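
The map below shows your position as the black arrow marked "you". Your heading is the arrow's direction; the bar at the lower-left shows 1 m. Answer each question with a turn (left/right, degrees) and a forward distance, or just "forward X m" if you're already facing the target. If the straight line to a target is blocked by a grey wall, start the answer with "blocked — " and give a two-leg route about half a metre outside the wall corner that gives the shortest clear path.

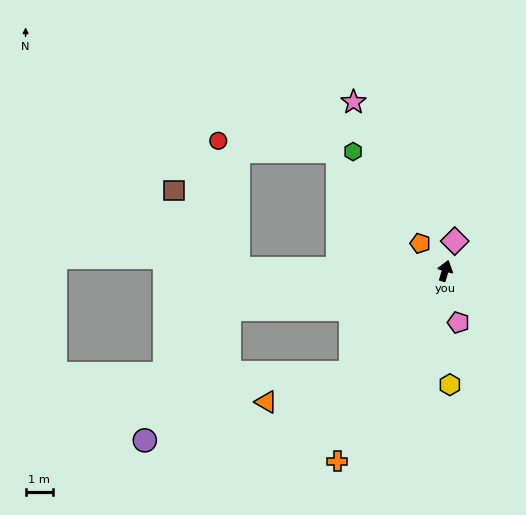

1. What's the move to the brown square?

blocked — turn left 106°, forward 7.5 m, then turn right 50°, forward 3.7 m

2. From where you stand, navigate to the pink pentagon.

turn right 149°, forward 1.9 m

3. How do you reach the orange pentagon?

turn left 59°, forward 1.3 m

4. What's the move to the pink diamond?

forward 1.1 m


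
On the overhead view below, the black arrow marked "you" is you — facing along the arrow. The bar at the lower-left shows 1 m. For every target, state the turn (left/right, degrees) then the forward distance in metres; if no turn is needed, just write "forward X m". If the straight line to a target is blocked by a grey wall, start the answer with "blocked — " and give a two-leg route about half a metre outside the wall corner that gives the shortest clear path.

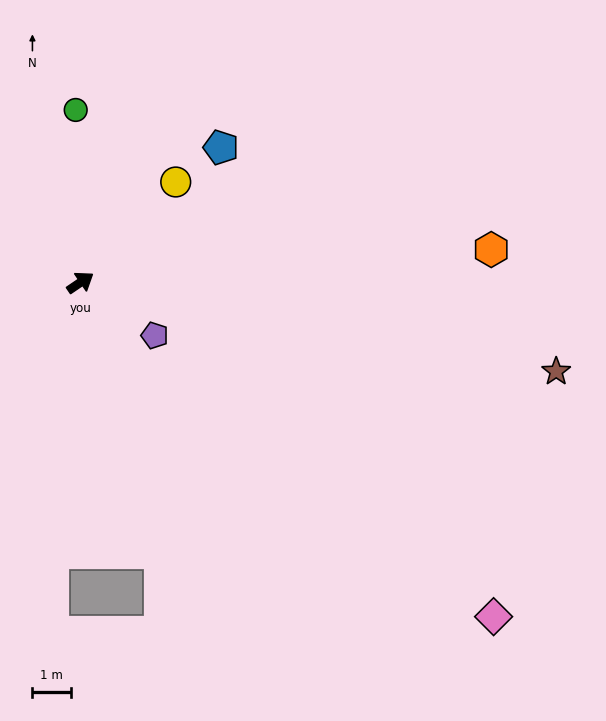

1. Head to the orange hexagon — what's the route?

turn right 30°, forward 10.8 m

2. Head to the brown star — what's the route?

turn right 45°, forward 12.7 m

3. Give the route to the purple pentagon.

turn right 70°, forward 2.4 m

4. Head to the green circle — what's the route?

turn left 57°, forward 4.5 m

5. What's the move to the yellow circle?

turn left 12°, forward 3.6 m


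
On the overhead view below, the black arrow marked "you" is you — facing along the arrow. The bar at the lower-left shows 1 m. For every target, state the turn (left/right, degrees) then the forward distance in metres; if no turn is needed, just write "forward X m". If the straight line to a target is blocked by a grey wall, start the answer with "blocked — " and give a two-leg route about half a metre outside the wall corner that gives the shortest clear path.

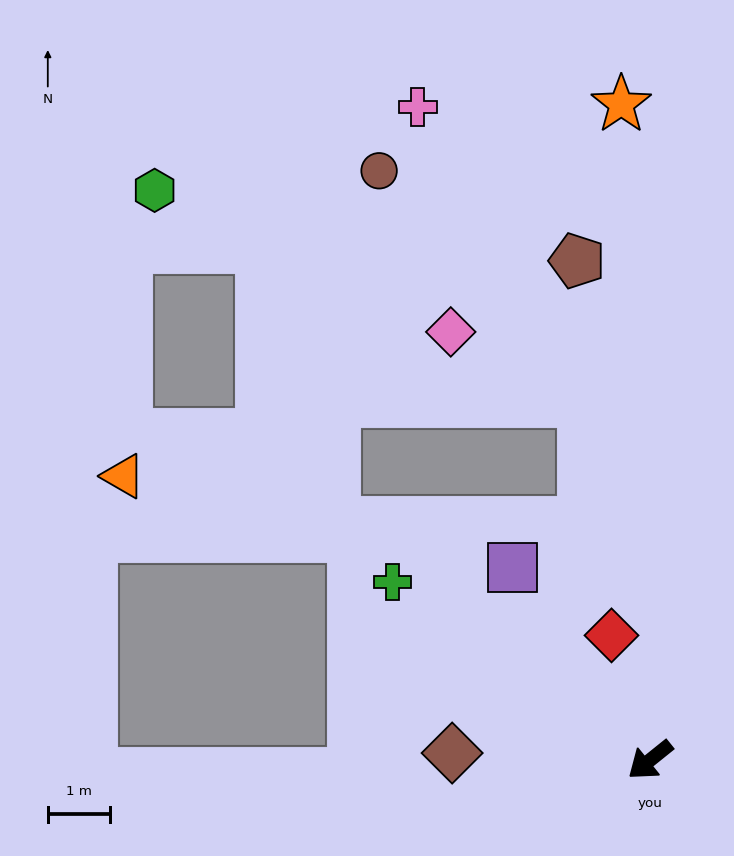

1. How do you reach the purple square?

turn right 93°, forward 3.8 m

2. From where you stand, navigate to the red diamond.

turn right 112°, forward 2.1 m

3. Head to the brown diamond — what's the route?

turn right 41°, forward 3.2 m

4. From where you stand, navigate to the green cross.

turn right 73°, forward 5.1 m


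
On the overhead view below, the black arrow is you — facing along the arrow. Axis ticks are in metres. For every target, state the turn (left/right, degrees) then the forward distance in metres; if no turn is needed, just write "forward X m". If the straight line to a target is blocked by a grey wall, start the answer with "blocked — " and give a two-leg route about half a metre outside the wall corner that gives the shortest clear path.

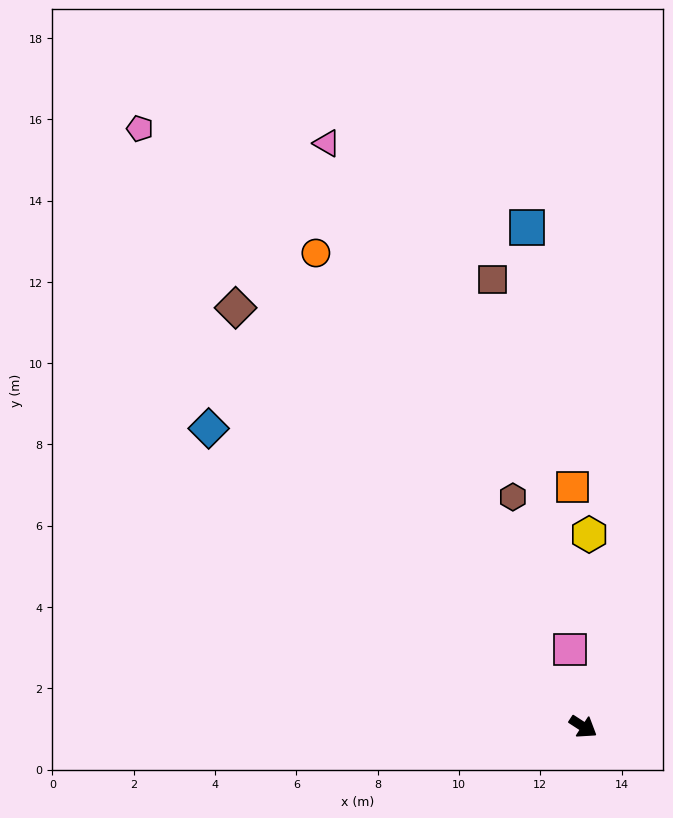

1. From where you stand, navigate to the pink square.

turn left 133°, forward 1.9 m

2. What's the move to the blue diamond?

turn left 174°, forward 11.8 m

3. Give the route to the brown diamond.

turn left 163°, forward 13.4 m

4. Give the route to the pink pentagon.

turn left 159°, forward 18.3 m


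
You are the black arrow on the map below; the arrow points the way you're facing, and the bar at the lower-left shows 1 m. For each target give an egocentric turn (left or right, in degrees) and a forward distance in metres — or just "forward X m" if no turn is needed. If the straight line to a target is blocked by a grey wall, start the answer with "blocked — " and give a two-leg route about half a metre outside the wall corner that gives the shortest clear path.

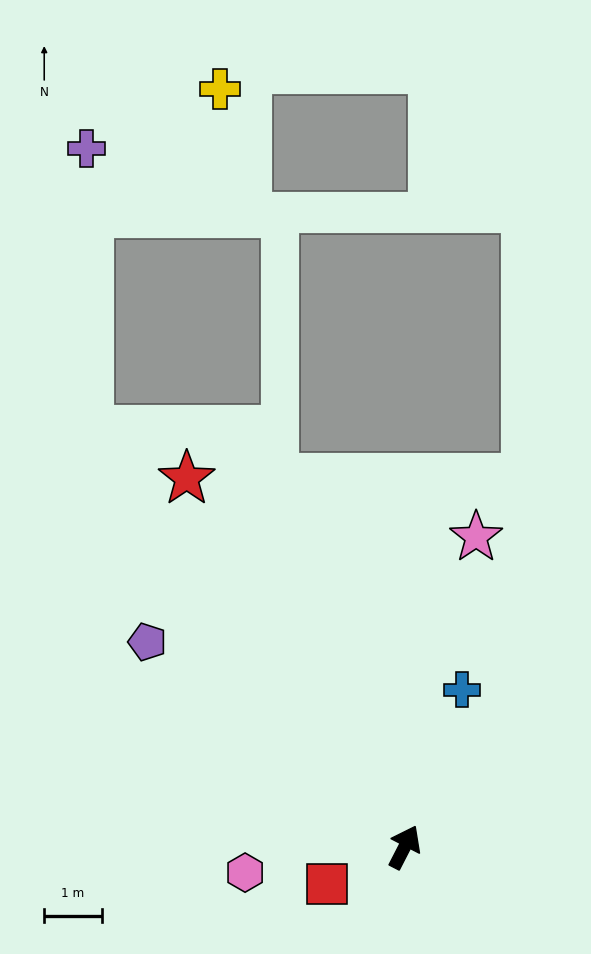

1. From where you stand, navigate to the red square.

turn left 142°, forward 1.5 m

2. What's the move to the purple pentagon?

turn left 79°, forward 5.7 m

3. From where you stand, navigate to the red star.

turn left 58°, forward 7.4 m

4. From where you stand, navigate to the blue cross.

turn left 7°, forward 2.9 m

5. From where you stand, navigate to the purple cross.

blocked — turn left 64°, forward 9.0 m, then turn right 36°, forward 4.9 m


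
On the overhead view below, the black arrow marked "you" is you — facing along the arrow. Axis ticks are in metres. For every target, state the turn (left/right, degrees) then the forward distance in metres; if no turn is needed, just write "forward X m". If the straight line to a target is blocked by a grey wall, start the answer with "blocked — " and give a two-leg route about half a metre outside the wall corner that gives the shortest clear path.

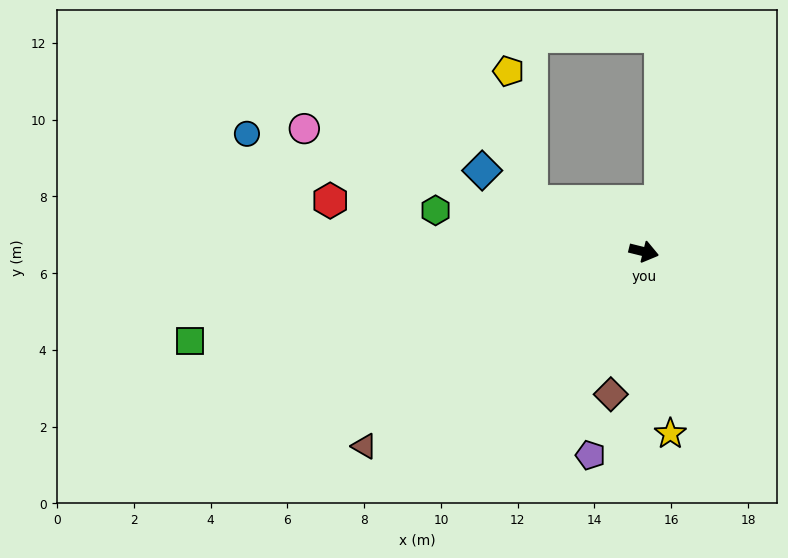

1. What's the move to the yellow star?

turn right 68°, forward 4.8 m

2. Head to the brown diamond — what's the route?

turn right 89°, forward 3.8 m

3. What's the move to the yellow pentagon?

blocked — turn left 170°, forward 3.2 m, then turn right 56°, forward 3.4 m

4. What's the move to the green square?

turn right 155°, forward 12.1 m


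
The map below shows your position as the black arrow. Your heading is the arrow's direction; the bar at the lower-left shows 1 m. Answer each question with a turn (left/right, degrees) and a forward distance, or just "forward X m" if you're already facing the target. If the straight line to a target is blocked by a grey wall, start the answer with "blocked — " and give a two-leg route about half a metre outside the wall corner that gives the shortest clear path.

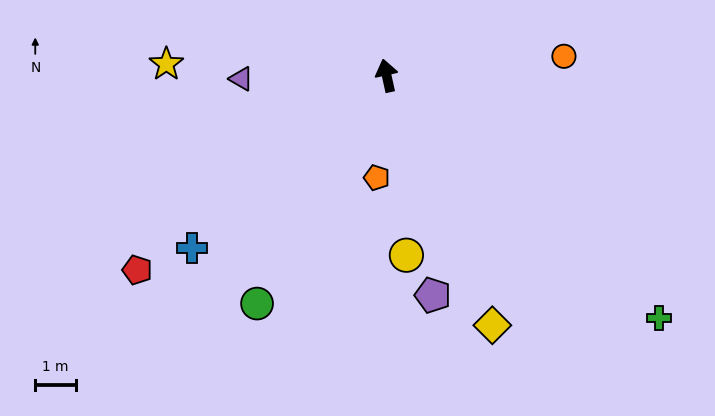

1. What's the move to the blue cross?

turn left 119°, forward 6.4 m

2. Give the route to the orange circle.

turn right 96°, forward 4.4 m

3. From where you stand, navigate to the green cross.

turn right 144°, forward 9.0 m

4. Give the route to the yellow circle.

turn left 174°, forward 4.4 m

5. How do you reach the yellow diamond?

turn right 169°, forward 6.7 m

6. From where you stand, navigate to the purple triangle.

turn left 79°, forward 3.6 m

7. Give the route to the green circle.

turn left 138°, forward 6.5 m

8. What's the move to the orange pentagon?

turn left 162°, forward 2.5 m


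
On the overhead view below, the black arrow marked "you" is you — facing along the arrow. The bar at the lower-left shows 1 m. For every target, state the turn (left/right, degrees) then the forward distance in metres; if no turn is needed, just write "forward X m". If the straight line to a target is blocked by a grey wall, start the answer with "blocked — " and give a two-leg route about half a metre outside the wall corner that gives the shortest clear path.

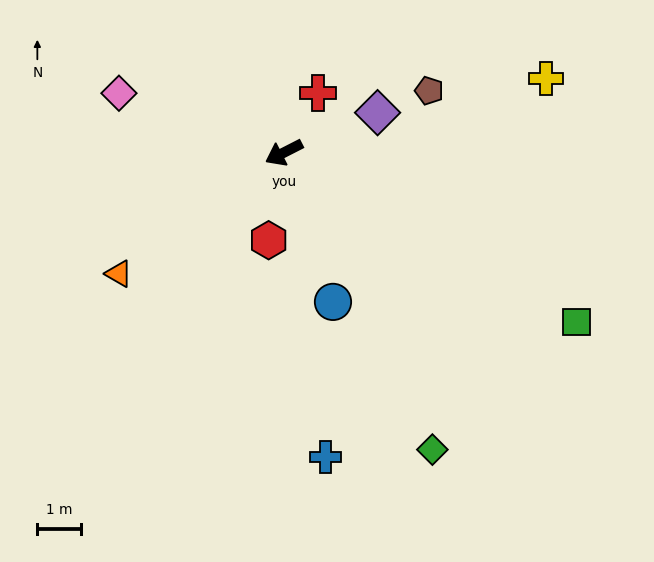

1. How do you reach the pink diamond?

turn right 47°, forward 4.0 m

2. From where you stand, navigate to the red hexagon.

turn left 53°, forward 2.0 m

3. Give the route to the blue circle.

turn left 81°, forward 3.6 m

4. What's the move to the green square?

turn left 123°, forward 7.7 m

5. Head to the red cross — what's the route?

turn right 147°, forward 1.6 m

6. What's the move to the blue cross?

turn left 71°, forward 7.0 m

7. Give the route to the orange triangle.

turn left 9°, forward 4.6 m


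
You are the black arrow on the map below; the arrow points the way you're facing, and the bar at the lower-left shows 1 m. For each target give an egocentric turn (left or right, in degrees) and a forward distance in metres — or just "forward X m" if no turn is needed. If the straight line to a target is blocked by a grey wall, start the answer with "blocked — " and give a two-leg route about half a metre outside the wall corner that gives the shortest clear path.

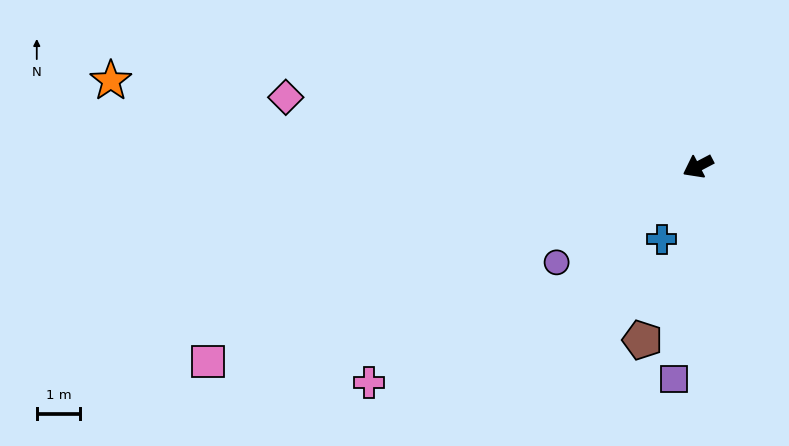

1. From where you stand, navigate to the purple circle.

turn left 7°, forward 3.9 m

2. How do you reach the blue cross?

turn left 36°, forward 1.9 m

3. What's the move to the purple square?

turn left 56°, forward 4.9 m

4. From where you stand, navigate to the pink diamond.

turn right 37°, forward 9.6 m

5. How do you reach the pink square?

turn right 6°, forward 12.1 m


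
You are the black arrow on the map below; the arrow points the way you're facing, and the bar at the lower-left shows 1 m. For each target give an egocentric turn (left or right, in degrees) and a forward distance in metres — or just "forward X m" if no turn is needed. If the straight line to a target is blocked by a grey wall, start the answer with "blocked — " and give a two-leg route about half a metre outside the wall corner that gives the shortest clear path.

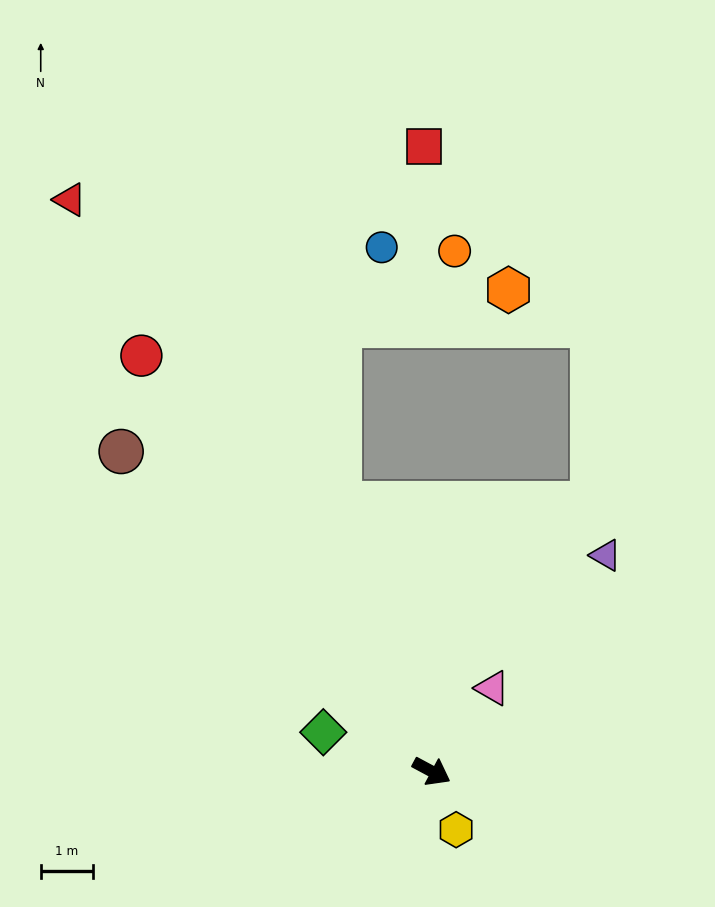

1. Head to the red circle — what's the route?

turn left 153°, forward 9.8 m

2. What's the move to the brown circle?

turn left 162°, forward 8.6 m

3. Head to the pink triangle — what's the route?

turn left 82°, forward 2.0 m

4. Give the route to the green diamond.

turn right 172°, forward 2.2 m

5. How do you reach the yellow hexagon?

turn right 39°, forward 1.2 m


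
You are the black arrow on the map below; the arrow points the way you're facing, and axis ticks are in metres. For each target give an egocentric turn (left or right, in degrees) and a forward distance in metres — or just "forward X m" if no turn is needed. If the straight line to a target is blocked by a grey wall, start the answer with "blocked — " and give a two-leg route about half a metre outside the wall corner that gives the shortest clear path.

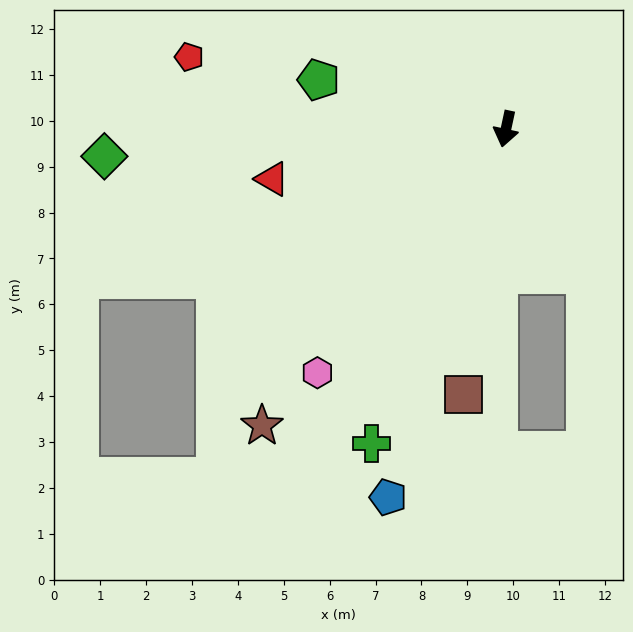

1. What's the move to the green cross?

turn right 11°, forward 7.5 m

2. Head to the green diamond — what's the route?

turn right 74°, forward 8.8 m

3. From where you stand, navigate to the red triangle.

turn right 66°, forward 5.2 m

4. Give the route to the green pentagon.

turn right 93°, forward 4.2 m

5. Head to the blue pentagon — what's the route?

turn right 6°, forward 8.4 m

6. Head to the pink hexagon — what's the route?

turn right 26°, forward 6.7 m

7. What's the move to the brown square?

turn left 3°, forward 5.9 m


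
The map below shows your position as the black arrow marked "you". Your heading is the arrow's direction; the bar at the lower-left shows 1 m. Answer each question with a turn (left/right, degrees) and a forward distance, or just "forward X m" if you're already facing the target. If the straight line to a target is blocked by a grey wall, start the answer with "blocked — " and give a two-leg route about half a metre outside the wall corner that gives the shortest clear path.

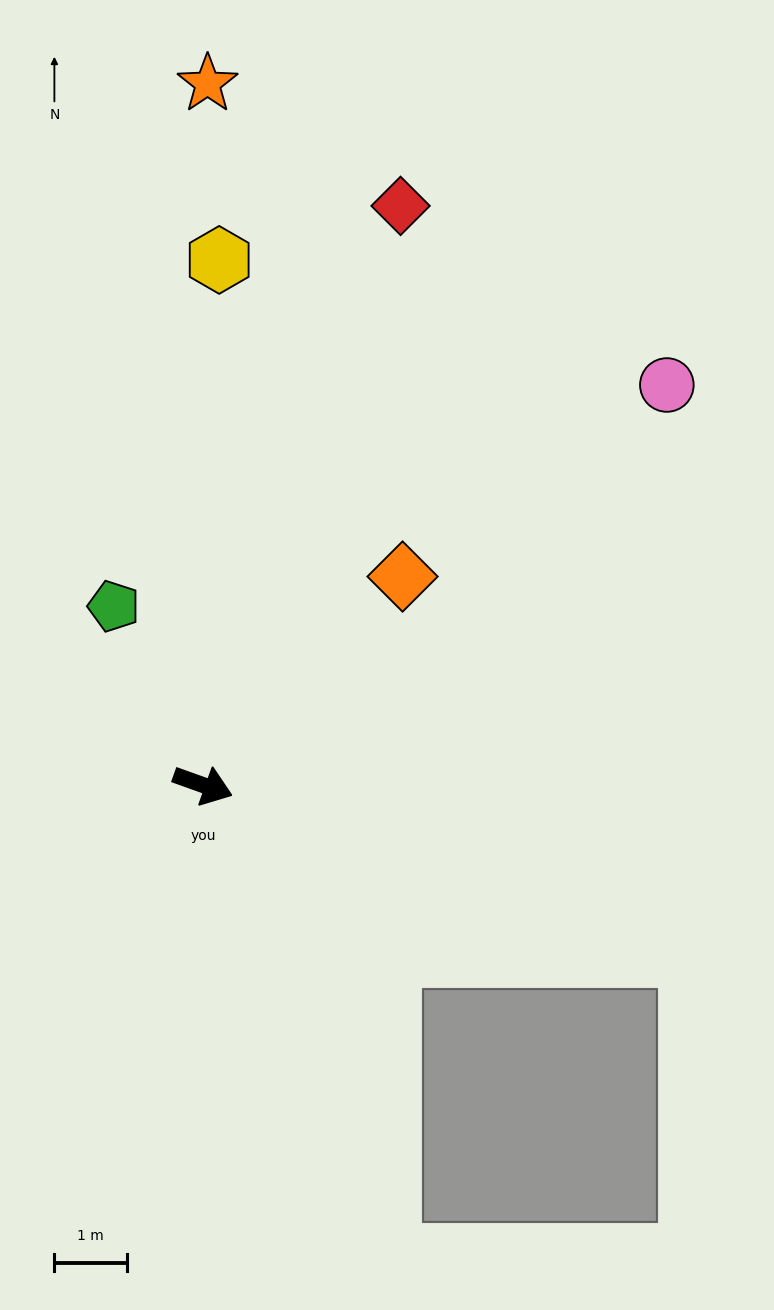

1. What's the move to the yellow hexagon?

turn left 108°, forward 7.3 m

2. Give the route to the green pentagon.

turn left 136°, forward 2.8 m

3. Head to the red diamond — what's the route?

turn left 91°, forward 8.5 m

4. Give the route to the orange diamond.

turn left 66°, forward 4.0 m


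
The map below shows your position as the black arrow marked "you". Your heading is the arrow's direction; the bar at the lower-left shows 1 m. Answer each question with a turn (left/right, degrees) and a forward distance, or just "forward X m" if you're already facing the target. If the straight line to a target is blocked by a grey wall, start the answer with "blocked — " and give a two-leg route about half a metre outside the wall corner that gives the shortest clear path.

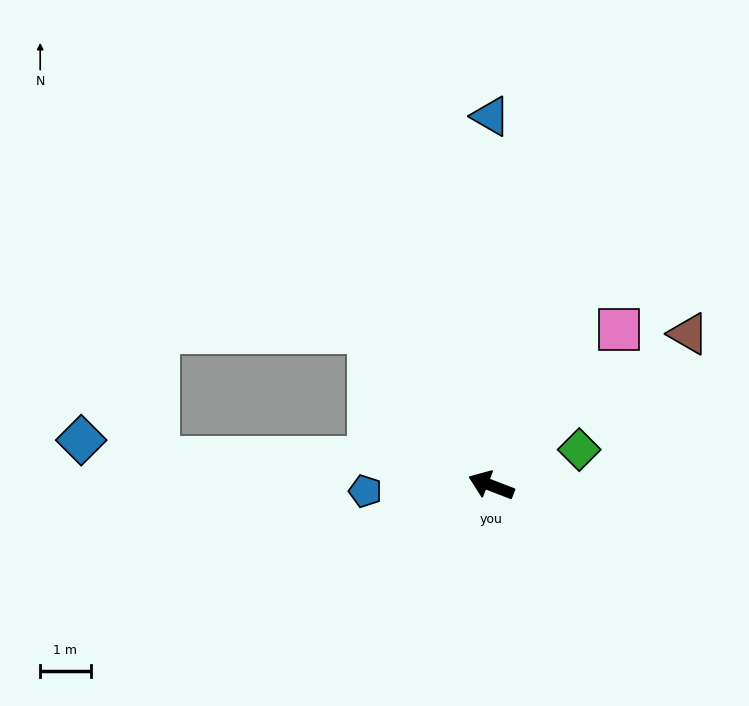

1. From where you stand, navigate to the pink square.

turn right 108°, forward 4.0 m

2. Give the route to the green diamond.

turn right 137°, forward 1.9 m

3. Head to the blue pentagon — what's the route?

turn left 24°, forward 2.5 m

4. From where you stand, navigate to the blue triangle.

turn right 69°, forward 7.3 m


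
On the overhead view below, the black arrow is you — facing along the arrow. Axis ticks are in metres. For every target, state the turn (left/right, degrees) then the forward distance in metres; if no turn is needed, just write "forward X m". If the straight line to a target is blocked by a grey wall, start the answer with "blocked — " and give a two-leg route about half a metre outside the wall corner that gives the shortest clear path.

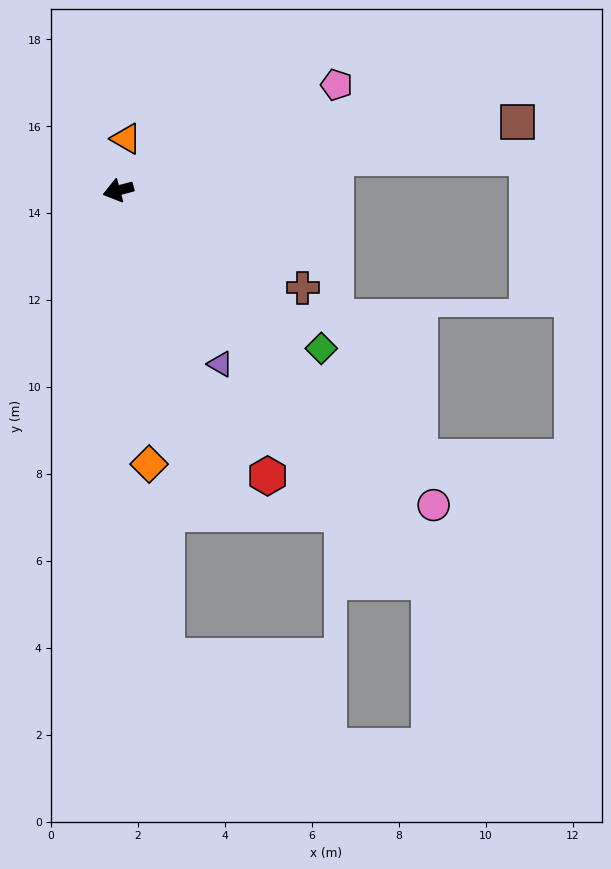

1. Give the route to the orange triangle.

turn right 114°, forward 1.2 m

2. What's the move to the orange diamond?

turn left 81°, forward 6.3 m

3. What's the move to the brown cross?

turn left 137°, forward 4.8 m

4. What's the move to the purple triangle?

turn left 106°, forward 4.6 m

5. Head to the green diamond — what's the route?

turn left 127°, forward 5.9 m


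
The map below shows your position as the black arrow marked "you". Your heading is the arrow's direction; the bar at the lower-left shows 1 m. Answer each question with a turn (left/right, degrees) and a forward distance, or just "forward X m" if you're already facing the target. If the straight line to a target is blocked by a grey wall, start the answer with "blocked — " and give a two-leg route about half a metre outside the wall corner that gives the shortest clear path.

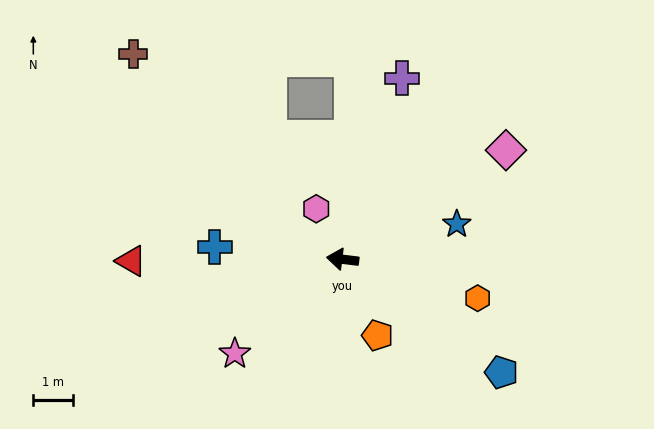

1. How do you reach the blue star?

turn right 156°, forward 3.0 m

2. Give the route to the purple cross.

turn right 101°, forward 4.7 m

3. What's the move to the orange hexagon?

turn left 171°, forward 3.5 m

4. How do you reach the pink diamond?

turn right 139°, forward 4.9 m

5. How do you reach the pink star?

turn left 48°, forward 3.6 m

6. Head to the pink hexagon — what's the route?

turn right 55°, forward 1.4 m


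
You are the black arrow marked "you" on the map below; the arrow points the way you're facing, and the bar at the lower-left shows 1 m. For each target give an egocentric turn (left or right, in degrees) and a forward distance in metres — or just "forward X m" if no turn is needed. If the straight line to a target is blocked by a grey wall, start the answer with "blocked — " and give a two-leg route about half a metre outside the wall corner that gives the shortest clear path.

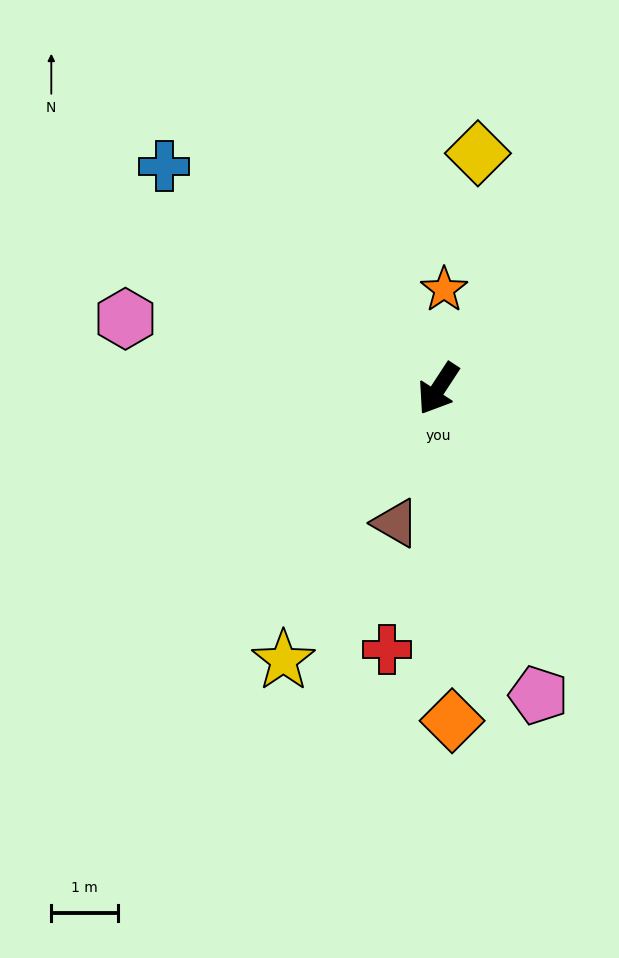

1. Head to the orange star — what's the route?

turn right 150°, forward 1.5 m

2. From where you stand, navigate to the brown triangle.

turn left 16°, forward 2.1 m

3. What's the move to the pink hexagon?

turn right 69°, forward 4.8 m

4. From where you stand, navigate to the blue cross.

turn right 96°, forward 5.3 m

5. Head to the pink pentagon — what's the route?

turn left 51°, forward 4.8 m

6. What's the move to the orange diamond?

turn left 36°, forward 5.0 m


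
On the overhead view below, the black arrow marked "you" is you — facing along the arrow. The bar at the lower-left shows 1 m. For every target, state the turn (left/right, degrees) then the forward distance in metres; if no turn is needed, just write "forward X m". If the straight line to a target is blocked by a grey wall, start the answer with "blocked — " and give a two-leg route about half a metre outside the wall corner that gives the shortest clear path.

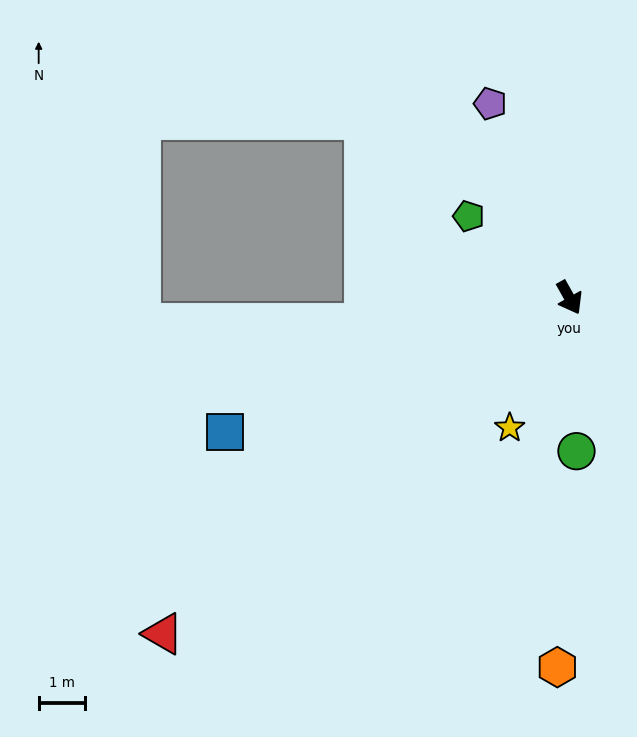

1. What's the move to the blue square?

turn right 98°, forward 8.0 m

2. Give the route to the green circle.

turn right 27°, forward 3.3 m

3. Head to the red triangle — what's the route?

turn right 80°, forward 11.4 m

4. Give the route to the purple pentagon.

turn left 173°, forward 4.5 m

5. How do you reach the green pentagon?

turn right 158°, forward 2.8 m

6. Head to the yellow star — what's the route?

turn right 54°, forward 3.1 m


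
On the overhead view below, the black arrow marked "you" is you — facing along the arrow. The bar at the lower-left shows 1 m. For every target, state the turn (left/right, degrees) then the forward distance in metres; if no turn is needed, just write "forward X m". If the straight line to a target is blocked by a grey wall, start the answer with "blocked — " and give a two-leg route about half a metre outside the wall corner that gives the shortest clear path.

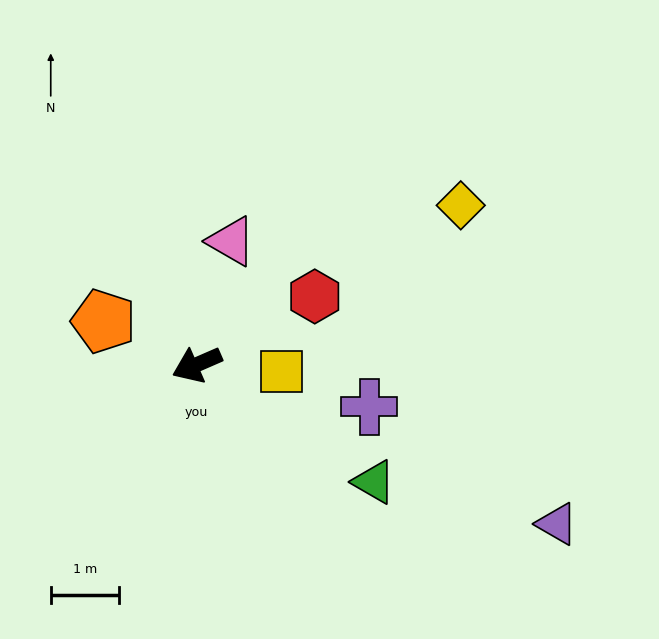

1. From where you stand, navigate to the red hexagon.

turn right 174°, forward 2.0 m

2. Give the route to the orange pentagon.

turn right 48°, forward 1.5 m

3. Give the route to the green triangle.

turn left 123°, forward 3.1 m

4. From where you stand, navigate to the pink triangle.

turn right 129°, forward 1.9 m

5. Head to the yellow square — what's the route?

turn left 152°, forward 1.3 m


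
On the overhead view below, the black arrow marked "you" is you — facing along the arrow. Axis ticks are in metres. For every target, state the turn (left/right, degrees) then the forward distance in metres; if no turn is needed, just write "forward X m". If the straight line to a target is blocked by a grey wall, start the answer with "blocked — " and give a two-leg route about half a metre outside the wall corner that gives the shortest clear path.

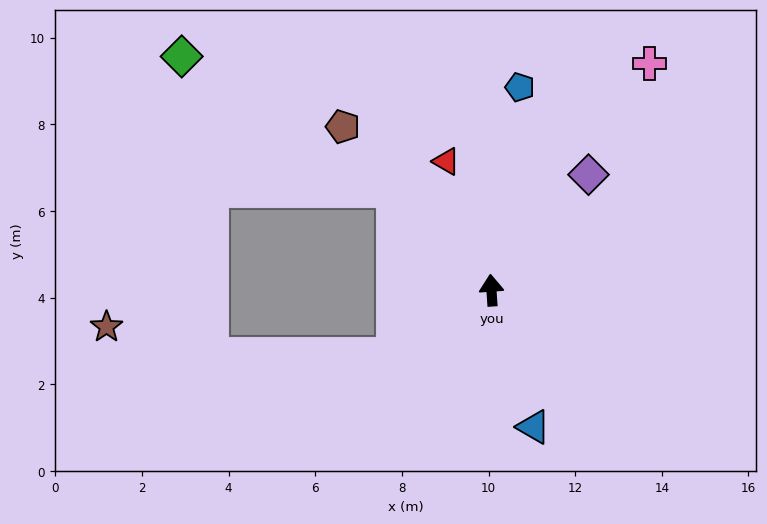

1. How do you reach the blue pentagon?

turn right 12°, forward 4.7 m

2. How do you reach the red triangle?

turn left 15°, forward 3.2 m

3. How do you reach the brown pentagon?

turn left 38°, forward 5.1 m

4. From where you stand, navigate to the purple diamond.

turn right 44°, forward 3.5 m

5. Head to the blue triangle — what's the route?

turn right 167°, forward 3.3 m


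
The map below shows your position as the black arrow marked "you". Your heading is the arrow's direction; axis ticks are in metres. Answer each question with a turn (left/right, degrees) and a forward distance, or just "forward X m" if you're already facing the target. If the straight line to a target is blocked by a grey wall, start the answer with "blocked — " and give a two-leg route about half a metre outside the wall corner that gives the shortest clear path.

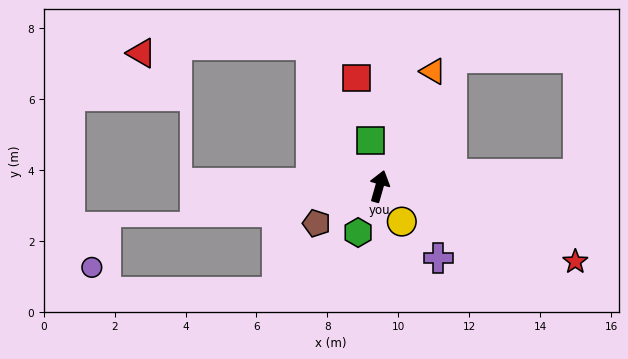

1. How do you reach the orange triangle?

turn right 9°, forward 3.6 m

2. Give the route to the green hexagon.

turn left 171°, forward 1.4 m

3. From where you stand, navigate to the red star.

turn right 95°, forward 5.9 m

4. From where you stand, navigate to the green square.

turn left 27°, forward 1.3 m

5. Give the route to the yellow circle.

turn right 132°, forward 1.2 m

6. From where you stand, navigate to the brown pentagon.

turn left 136°, forward 2.1 m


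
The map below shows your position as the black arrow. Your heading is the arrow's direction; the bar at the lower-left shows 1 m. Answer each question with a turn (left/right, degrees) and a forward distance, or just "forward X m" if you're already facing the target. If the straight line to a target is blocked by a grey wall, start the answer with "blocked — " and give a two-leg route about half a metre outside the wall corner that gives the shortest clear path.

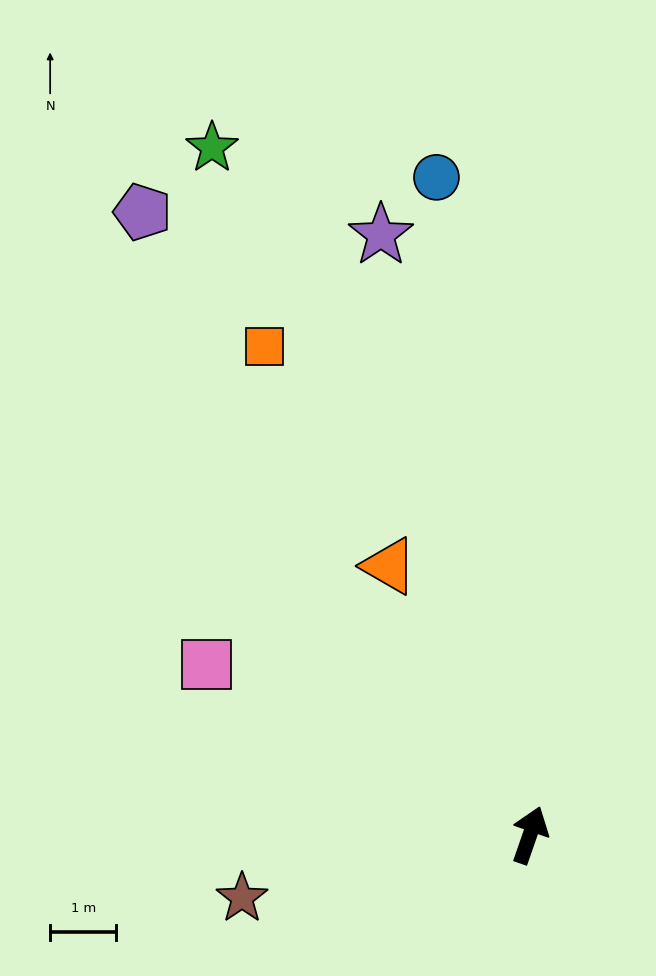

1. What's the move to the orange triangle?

turn left 47°, forward 4.6 m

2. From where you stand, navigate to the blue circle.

turn left 27°, forward 10.0 m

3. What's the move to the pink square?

turn left 81°, forward 5.5 m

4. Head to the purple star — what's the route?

turn left 33°, forward 9.3 m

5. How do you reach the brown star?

turn left 121°, forward 4.4 m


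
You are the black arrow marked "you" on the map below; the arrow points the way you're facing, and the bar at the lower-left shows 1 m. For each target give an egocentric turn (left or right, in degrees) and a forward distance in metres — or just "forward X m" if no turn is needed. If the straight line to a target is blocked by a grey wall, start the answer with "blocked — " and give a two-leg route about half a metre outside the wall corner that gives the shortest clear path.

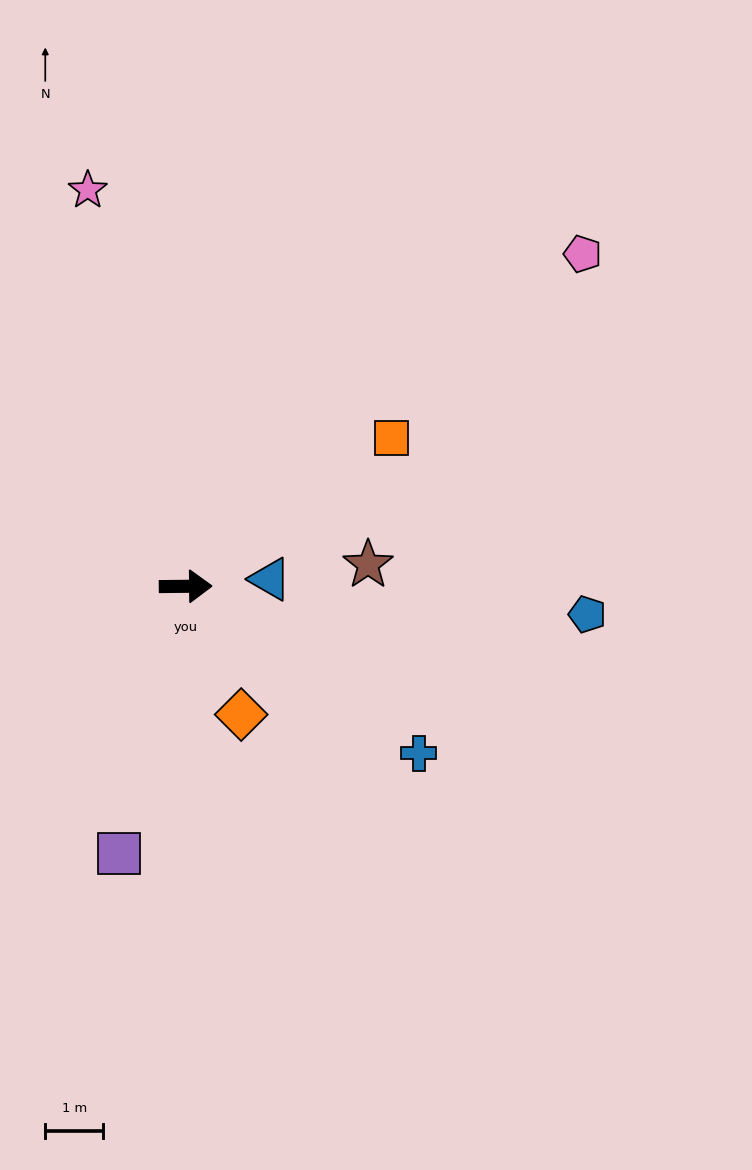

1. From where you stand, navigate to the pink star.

turn left 103°, forward 7.0 m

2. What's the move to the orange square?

turn left 35°, forward 4.4 m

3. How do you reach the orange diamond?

turn right 67°, forward 2.4 m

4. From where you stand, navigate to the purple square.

turn right 105°, forward 4.7 m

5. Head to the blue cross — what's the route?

turn right 36°, forward 4.9 m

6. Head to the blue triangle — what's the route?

turn left 4°, forward 1.5 m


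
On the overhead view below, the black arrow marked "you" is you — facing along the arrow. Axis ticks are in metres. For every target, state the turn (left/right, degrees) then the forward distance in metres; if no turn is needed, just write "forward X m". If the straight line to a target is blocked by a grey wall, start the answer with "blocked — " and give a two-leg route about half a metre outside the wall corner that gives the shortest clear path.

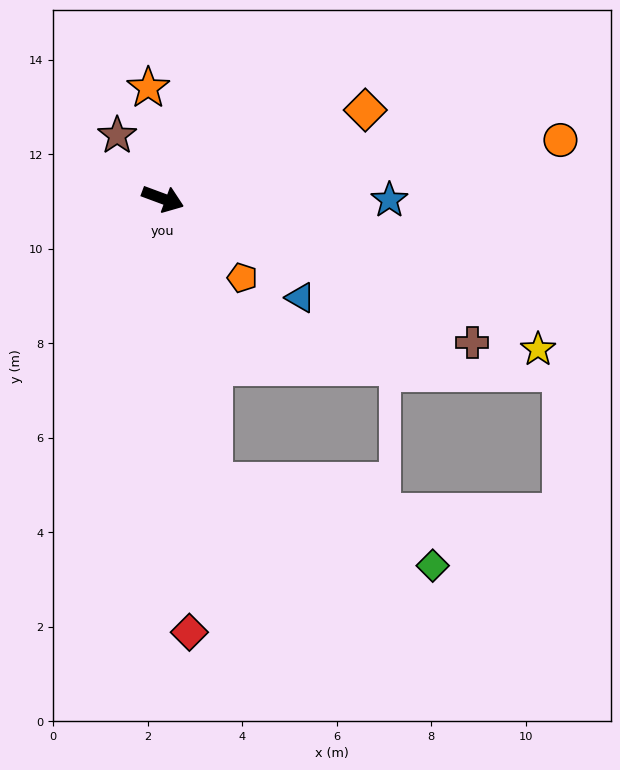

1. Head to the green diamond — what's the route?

blocked — turn right 60°, forward 6.1 m, then turn left 60°, forward 5.0 m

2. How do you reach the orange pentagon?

turn right 25°, forward 2.4 m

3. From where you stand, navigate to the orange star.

turn left 118°, forward 2.4 m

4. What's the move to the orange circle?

turn left 29°, forward 8.5 m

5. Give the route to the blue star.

turn left 20°, forward 4.8 m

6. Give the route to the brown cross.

turn right 5°, forward 7.2 m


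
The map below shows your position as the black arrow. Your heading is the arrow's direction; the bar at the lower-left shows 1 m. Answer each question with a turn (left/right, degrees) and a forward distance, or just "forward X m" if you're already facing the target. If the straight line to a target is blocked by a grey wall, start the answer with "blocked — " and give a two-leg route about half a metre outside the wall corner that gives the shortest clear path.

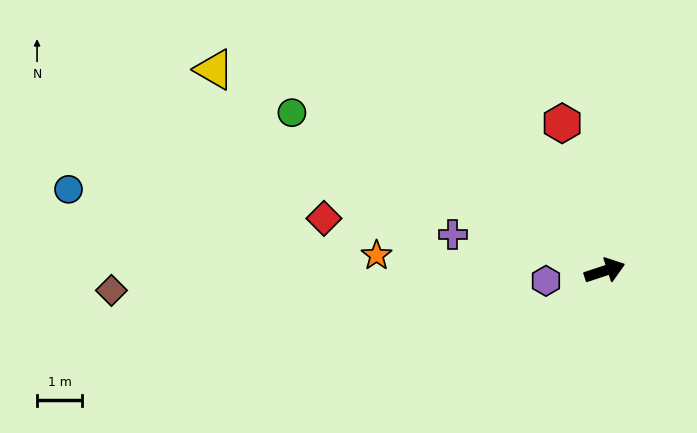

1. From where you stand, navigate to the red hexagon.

turn left 88°, forward 3.4 m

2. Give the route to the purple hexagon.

turn left 171°, forward 1.3 m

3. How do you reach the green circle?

turn left 135°, forward 7.8 m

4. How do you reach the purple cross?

turn left 148°, forward 3.5 m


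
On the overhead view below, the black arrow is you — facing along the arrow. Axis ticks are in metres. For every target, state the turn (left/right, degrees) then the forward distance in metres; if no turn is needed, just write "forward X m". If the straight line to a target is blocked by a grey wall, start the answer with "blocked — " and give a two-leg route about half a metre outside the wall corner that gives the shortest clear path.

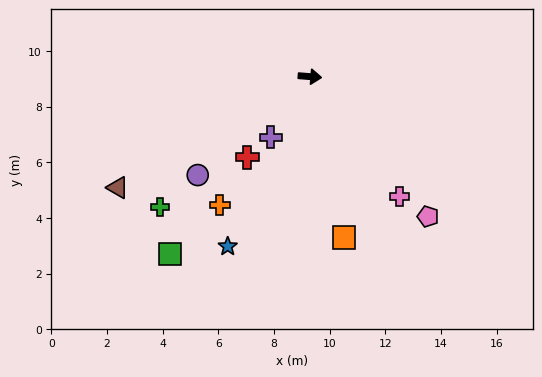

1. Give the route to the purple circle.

turn right 134°, forward 5.4 m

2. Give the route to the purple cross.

turn right 118°, forward 2.6 m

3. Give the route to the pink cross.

turn right 49°, forward 5.4 m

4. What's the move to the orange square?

turn right 74°, forward 5.9 m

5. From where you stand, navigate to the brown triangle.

turn right 145°, forward 8.0 m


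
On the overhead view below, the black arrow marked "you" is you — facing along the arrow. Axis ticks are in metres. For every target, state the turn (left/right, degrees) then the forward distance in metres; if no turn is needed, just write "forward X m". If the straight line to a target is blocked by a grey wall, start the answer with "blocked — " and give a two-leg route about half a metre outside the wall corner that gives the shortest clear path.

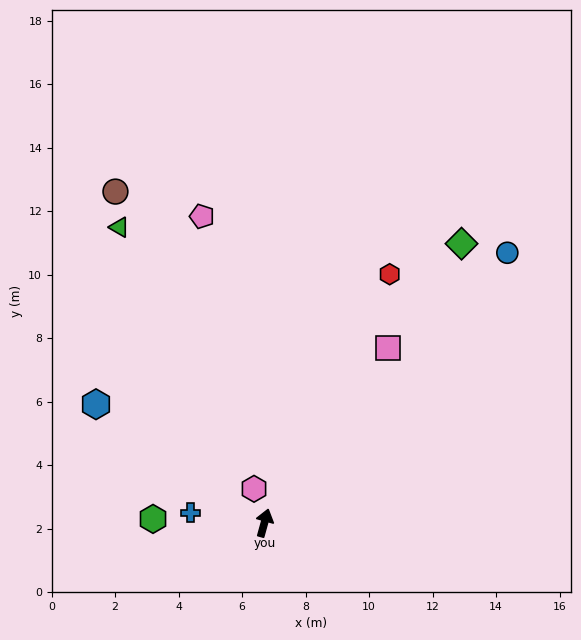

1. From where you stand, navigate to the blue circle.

turn right 26°, forward 11.4 m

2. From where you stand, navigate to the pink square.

turn right 20°, forward 6.7 m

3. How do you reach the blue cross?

turn left 98°, forward 2.3 m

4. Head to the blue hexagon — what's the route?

turn left 70°, forward 6.5 m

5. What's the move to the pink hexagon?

turn left 32°, forward 1.1 m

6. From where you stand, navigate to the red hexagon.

turn right 11°, forward 8.8 m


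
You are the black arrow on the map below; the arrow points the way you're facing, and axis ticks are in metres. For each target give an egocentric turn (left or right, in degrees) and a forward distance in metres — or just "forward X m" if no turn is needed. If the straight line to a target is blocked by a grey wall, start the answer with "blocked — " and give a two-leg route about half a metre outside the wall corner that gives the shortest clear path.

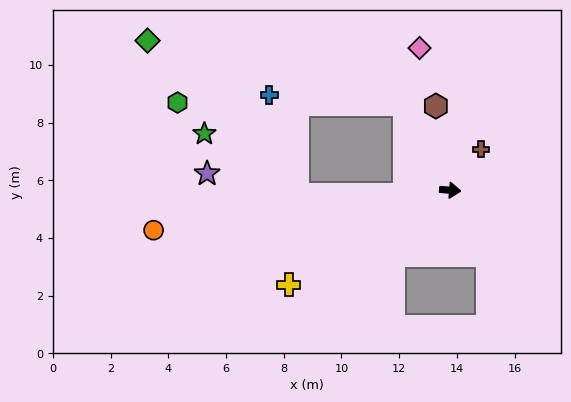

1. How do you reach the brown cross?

turn left 57°, forward 1.8 m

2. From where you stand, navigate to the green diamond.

blocked — turn left 122°, forward 3.4 m, then turn left 49°, forward 9.2 m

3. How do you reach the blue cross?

blocked — turn left 122°, forward 3.4 m, then turn left 59°, forward 4.7 m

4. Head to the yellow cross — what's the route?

turn right 145°, forward 6.5 m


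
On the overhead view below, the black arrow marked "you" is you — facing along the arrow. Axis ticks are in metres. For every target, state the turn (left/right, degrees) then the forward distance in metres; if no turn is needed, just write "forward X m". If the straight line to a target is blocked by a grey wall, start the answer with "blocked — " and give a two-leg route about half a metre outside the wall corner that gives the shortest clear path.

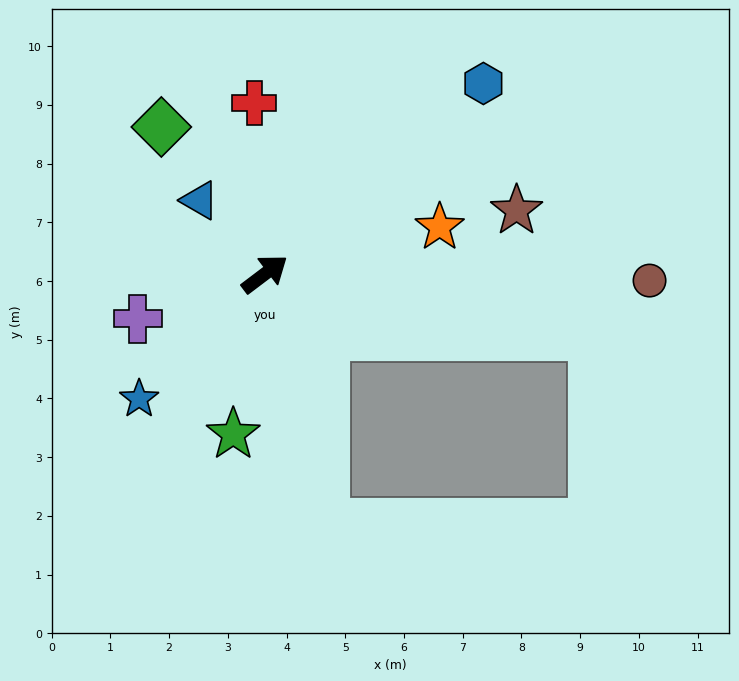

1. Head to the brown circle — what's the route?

turn right 38°, forward 6.6 m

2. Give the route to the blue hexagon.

turn left 4°, forward 4.9 m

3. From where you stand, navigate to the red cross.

turn left 56°, forward 2.9 m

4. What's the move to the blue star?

turn right 172°, forward 3.0 m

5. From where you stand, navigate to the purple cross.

turn left 162°, forward 2.3 m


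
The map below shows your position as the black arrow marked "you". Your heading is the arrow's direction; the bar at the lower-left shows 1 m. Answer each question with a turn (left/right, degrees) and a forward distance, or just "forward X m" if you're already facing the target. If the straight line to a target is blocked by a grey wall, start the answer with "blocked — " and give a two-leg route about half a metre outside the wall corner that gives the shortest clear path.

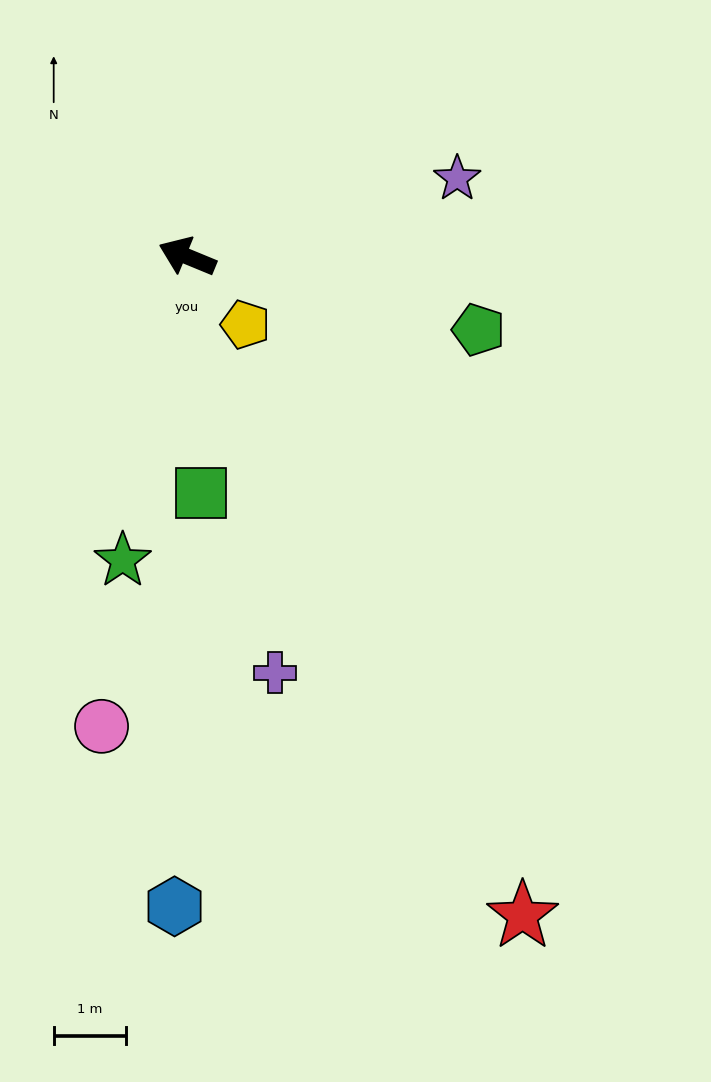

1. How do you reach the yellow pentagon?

turn left 153°, forward 1.2 m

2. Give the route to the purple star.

turn right 141°, forward 3.9 m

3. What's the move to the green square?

turn left 116°, forward 3.3 m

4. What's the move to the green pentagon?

turn right 172°, forward 4.2 m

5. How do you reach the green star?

turn left 100°, forward 4.3 m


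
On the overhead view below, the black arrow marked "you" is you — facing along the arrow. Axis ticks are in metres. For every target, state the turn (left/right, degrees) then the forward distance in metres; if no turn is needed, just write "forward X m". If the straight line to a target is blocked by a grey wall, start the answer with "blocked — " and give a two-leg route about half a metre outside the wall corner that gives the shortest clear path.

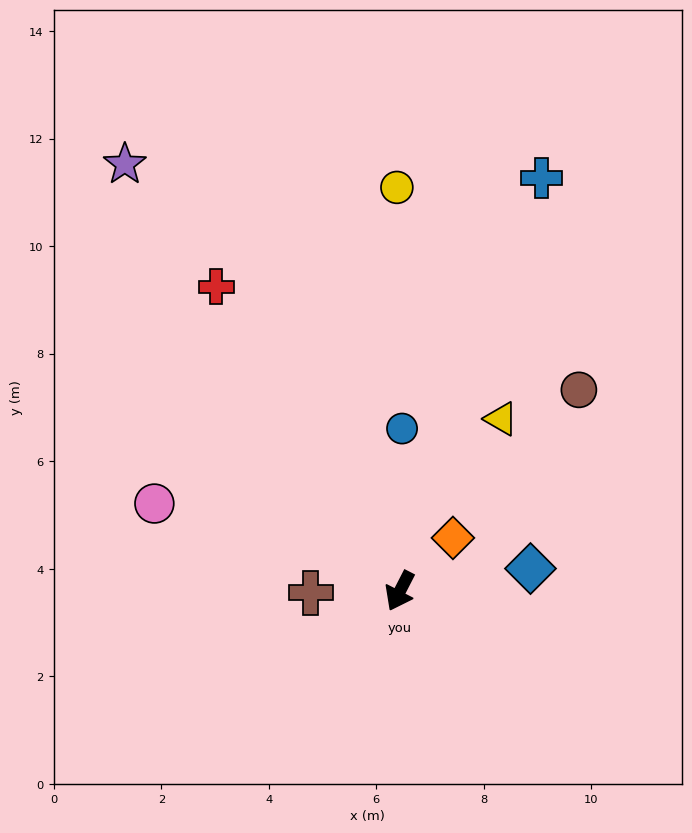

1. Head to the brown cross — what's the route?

turn right 62°, forward 1.7 m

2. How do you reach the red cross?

turn right 122°, forward 6.6 m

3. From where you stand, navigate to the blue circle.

turn right 154°, forward 3.0 m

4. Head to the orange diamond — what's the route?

turn left 162°, forward 1.4 m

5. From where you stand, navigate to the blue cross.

turn right 172°, forward 8.1 m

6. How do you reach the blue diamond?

turn left 127°, forward 2.5 m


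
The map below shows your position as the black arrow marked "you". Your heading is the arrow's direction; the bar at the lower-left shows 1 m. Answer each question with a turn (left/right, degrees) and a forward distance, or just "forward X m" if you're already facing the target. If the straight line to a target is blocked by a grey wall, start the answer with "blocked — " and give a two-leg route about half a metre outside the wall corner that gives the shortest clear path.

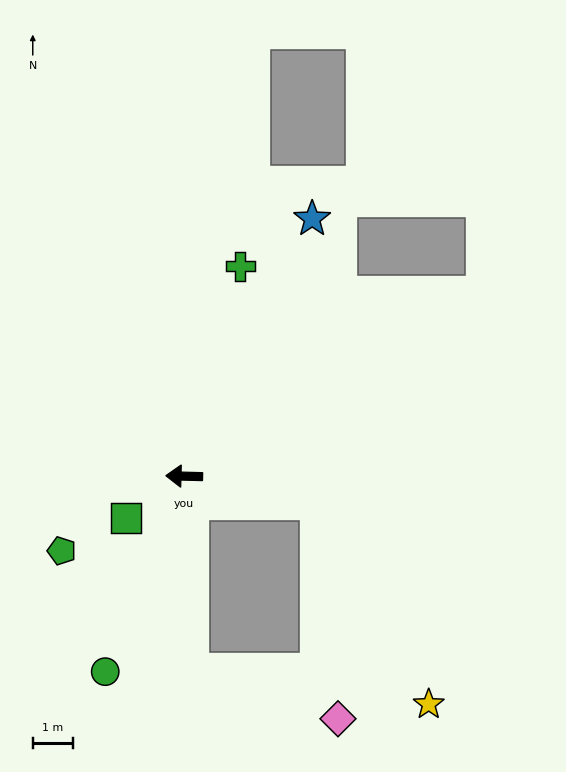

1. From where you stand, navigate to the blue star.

turn right 115°, forward 7.2 m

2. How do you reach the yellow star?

blocked — turn left 170°, forward 3.4 m, then turn right 49°, forward 5.8 m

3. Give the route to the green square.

turn left 37°, forward 1.8 m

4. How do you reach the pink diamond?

blocked — turn left 94°, forward 4.9 m, then turn left 69°, forward 3.9 m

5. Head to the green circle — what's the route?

turn left 69°, forward 5.3 m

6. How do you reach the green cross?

turn right 103°, forward 5.4 m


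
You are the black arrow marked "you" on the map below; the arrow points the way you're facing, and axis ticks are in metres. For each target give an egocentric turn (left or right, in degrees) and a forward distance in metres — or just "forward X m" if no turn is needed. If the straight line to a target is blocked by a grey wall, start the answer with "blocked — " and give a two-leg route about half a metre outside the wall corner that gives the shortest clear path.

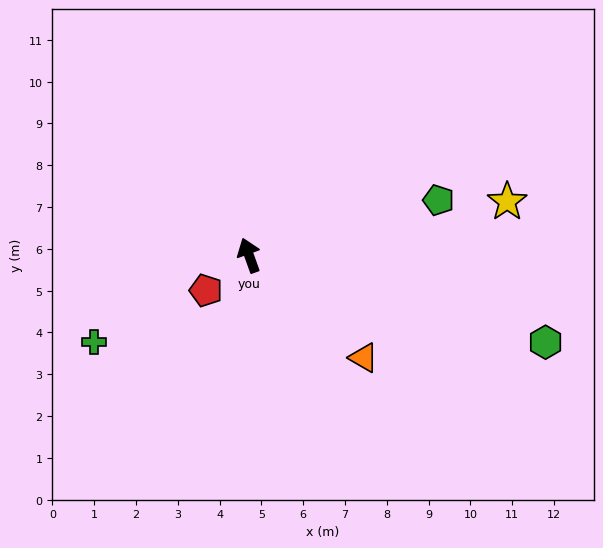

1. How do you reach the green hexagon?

turn right 126°, forward 7.4 m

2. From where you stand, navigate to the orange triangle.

turn right 152°, forward 3.7 m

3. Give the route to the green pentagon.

turn right 94°, forward 4.7 m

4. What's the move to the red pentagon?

turn left 109°, forward 1.3 m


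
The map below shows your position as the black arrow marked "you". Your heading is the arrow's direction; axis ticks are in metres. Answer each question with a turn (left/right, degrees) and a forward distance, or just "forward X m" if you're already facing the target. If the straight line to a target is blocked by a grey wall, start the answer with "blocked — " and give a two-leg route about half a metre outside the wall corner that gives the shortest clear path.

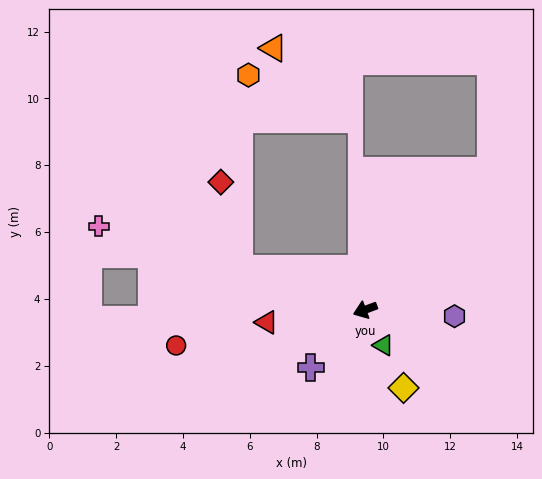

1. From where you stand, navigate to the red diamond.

blocked — turn right 38°, forward 4.0 m, then turn right 61°, forward 2.7 m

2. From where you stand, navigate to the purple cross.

turn left 26°, forward 2.4 m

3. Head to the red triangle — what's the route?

turn right 13°, forward 3.0 m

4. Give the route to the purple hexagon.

turn left 155°, forward 2.7 m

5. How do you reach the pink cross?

turn right 38°, forward 8.4 m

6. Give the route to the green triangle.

turn left 97°, forward 1.2 m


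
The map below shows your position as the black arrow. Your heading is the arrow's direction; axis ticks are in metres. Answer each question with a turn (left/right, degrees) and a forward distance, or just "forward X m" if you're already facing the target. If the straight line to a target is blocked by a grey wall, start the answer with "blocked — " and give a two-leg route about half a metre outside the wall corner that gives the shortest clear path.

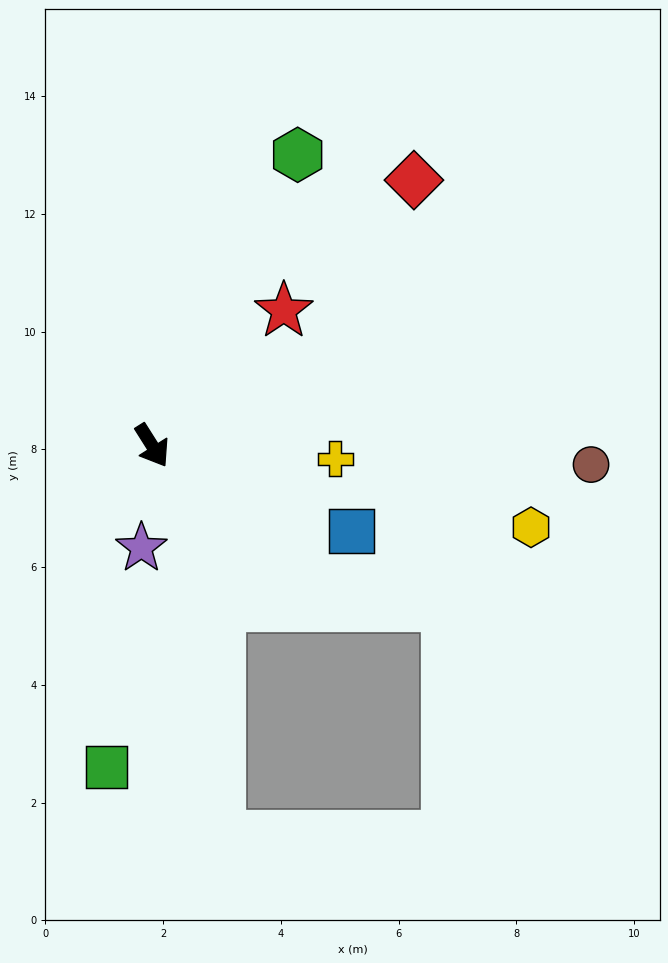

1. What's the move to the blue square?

turn left 35°, forward 3.7 m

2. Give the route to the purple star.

turn right 38°, forward 1.7 m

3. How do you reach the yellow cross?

turn left 54°, forward 3.1 m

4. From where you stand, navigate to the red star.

turn left 103°, forward 3.2 m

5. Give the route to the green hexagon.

turn left 121°, forward 5.5 m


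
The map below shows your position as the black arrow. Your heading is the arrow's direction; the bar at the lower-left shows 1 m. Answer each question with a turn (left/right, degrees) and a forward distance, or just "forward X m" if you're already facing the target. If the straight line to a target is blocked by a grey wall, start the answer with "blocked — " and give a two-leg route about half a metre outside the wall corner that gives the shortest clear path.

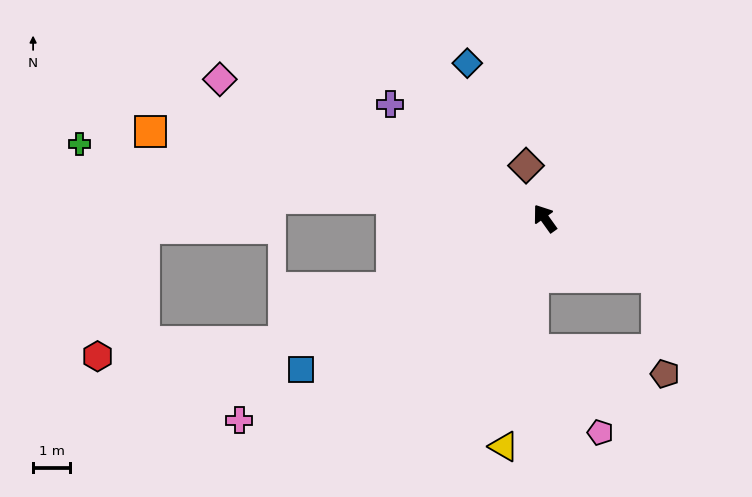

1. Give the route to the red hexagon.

blocked — turn left 80°, forward 7.8 m, then turn right 21°, forward 5.0 m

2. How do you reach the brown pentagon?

blocked — turn right 153°, forward 3.4 m, then turn right 58°, forward 2.6 m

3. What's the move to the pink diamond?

turn left 31°, forward 9.5 m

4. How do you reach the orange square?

turn left 42°, forward 10.8 m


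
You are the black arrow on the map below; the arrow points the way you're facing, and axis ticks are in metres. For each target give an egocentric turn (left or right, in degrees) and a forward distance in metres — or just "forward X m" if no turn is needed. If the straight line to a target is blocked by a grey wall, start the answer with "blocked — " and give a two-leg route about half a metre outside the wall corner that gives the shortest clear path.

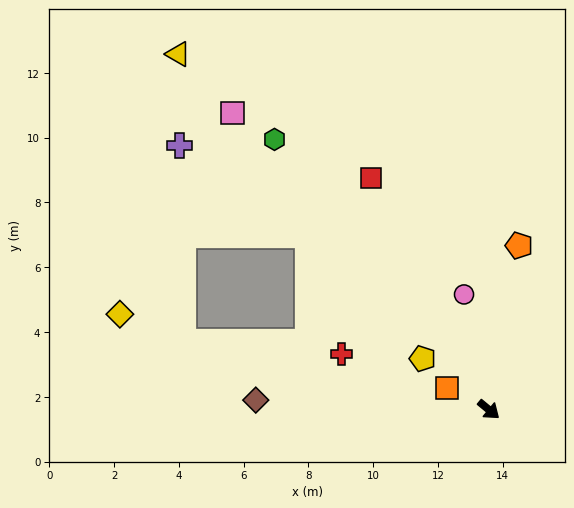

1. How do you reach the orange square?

turn right 168°, forward 1.4 m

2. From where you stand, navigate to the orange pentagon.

turn left 119°, forward 5.2 m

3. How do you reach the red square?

turn left 157°, forward 8.0 m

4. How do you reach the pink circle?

turn left 142°, forward 3.6 m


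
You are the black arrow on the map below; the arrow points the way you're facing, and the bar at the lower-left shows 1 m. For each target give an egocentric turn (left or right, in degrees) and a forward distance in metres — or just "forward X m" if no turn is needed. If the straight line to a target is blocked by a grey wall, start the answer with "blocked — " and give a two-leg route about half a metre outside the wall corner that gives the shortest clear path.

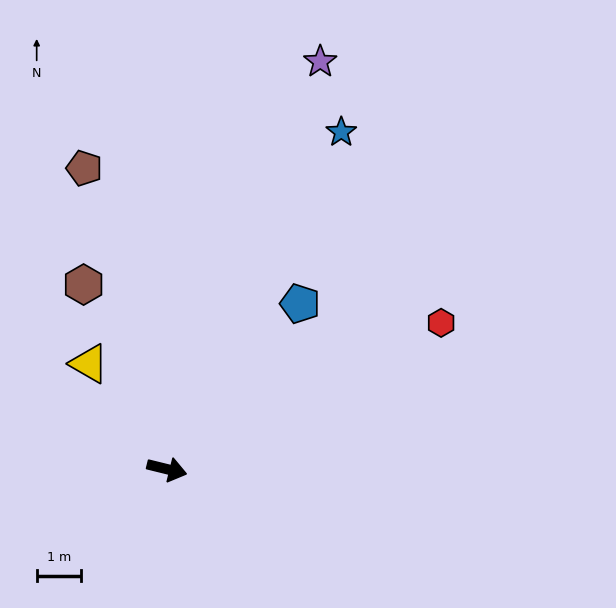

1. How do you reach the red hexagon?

turn left 42°, forward 7.0 m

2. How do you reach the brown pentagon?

turn left 119°, forward 7.0 m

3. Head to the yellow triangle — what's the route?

turn left 140°, forward 3.0 m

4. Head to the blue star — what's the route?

turn left 76°, forward 8.6 m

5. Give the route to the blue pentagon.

turn left 65°, forward 4.8 m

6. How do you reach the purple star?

turn left 83°, forward 9.8 m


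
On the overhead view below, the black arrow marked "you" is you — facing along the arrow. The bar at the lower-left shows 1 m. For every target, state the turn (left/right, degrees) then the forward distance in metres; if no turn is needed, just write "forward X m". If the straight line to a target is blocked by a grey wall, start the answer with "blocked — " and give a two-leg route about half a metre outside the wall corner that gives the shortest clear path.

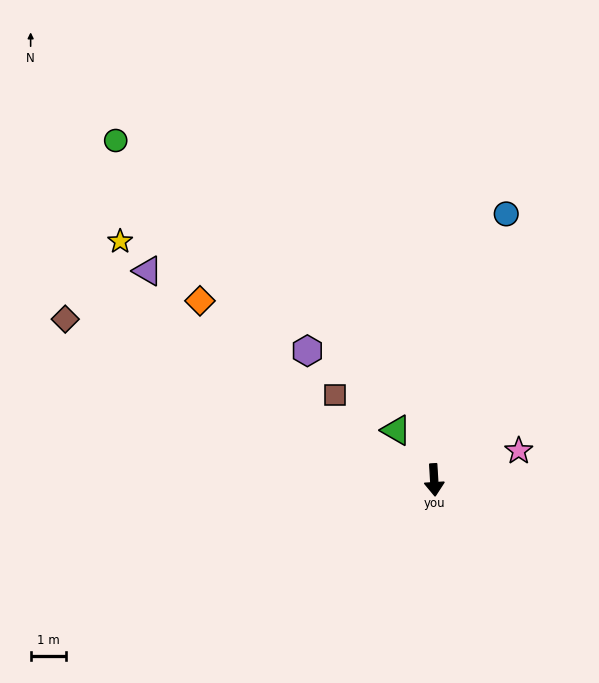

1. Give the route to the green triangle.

turn right 146°, forward 1.8 m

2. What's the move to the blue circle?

turn left 161°, forward 7.8 m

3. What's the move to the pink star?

turn left 106°, forward 2.5 m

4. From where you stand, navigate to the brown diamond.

turn right 117°, forward 11.4 m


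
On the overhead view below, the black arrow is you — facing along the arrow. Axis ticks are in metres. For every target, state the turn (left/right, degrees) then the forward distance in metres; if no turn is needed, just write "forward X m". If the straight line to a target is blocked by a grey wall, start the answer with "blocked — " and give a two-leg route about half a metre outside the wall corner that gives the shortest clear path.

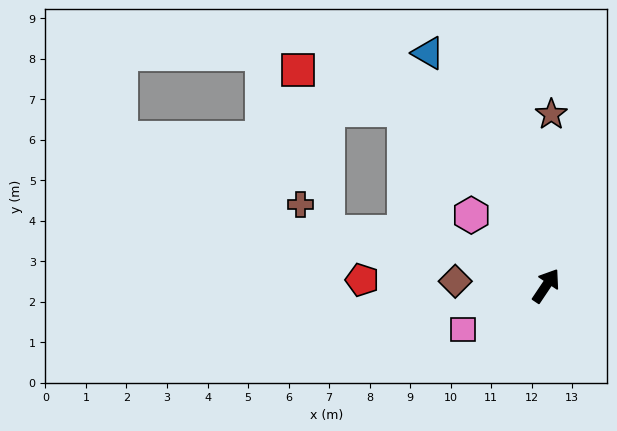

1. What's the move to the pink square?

turn left 152°, forward 2.3 m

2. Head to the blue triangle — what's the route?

turn left 61°, forward 6.4 m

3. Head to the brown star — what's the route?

turn left 32°, forward 4.2 m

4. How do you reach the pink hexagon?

turn left 81°, forward 2.5 m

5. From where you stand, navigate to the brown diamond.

turn left 121°, forward 2.2 m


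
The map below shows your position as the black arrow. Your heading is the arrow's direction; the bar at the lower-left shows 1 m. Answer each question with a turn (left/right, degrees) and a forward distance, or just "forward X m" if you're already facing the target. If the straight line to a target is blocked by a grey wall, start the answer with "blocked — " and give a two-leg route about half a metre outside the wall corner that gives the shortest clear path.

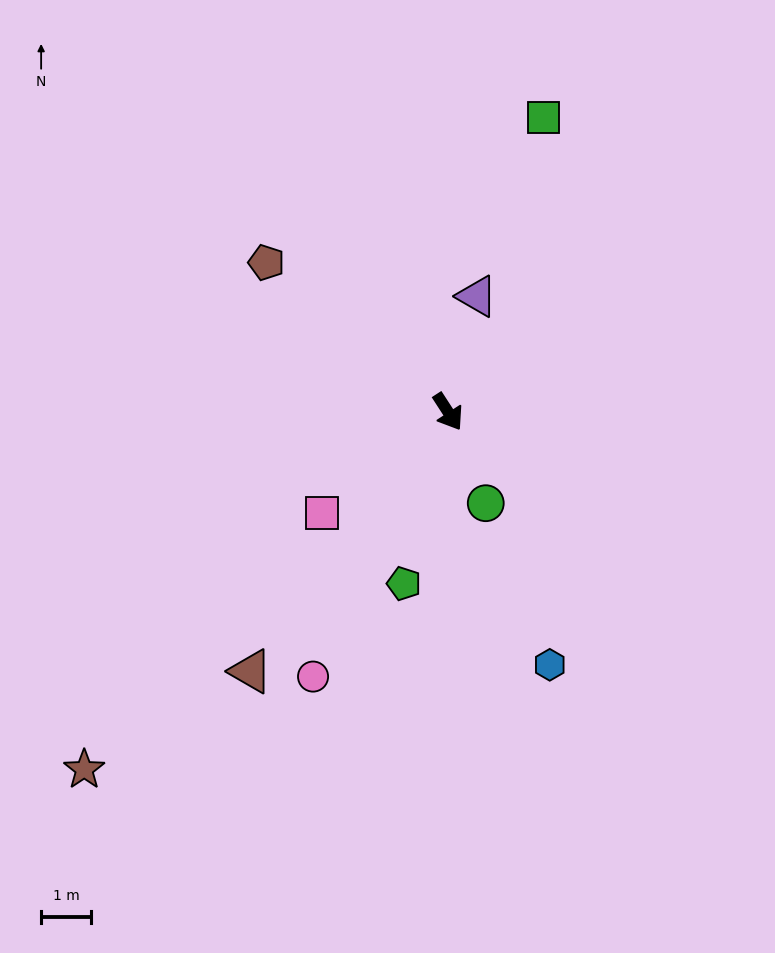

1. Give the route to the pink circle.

turn right 60°, forward 5.9 m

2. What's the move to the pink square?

turn right 84°, forward 3.2 m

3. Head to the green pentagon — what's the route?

turn right 47°, forward 3.5 m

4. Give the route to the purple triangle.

turn left 133°, forward 2.4 m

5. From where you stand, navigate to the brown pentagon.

turn right 162°, forward 4.7 m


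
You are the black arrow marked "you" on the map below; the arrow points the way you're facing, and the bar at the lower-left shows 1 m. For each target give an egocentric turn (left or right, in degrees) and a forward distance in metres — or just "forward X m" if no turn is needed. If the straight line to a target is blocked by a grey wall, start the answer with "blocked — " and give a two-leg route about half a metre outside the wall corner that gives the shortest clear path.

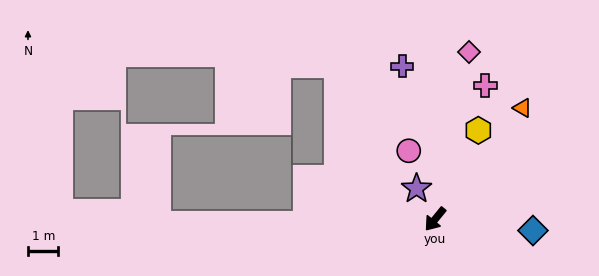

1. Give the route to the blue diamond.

turn left 123°, forward 3.2 m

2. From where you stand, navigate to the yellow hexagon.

turn right 167°, forward 3.2 m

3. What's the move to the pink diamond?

turn right 152°, forward 5.6 m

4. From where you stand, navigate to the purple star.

turn right 109°, forward 1.2 m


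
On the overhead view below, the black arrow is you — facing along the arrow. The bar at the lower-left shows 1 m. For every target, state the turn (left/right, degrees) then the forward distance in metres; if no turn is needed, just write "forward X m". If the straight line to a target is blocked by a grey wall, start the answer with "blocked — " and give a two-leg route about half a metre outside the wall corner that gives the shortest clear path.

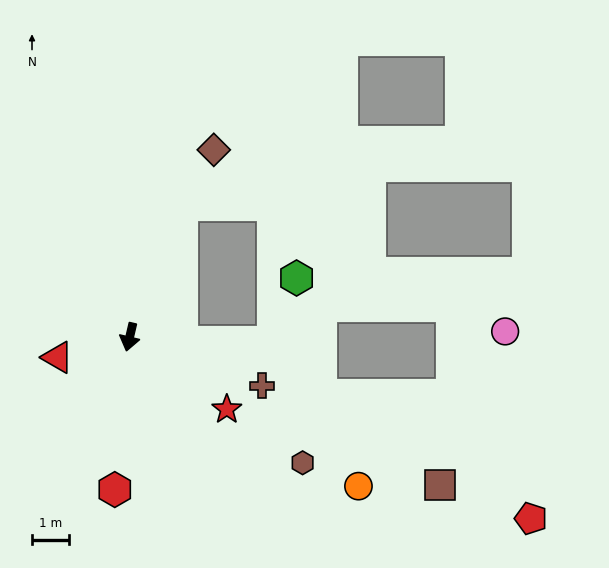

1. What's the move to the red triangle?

turn right 61°, forward 2.0 m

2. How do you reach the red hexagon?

turn left 8°, forward 4.1 m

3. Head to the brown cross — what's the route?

turn left 83°, forward 3.8 m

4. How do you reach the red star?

turn left 67°, forward 3.2 m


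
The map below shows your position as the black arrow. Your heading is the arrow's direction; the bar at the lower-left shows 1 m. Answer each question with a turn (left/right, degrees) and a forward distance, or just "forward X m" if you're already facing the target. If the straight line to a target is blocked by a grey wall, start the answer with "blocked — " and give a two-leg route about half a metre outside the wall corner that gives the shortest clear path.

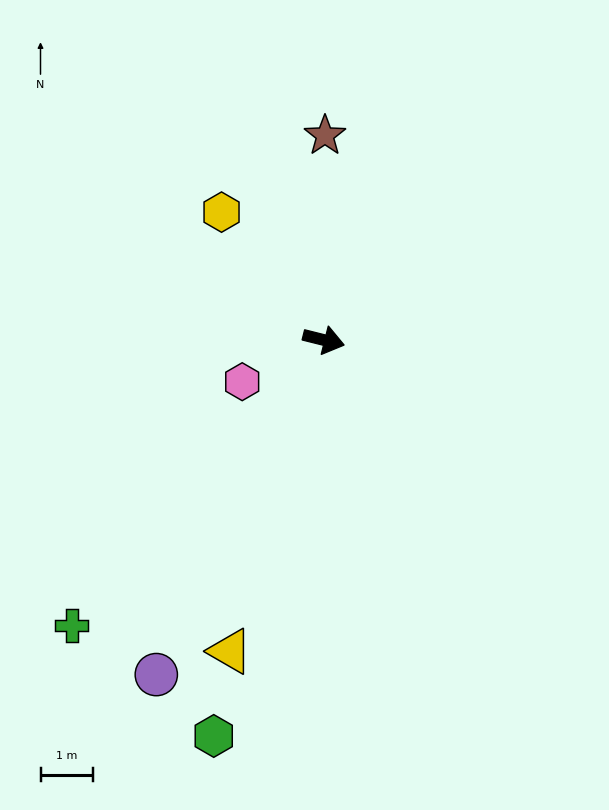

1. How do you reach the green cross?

turn right 117°, forward 7.2 m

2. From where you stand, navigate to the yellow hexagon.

turn left 143°, forward 3.1 m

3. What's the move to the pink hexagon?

turn right 139°, forward 1.7 m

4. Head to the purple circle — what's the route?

turn right 103°, forward 7.1 m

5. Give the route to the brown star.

turn left 104°, forward 3.9 m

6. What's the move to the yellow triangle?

turn right 93°, forward 6.2 m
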